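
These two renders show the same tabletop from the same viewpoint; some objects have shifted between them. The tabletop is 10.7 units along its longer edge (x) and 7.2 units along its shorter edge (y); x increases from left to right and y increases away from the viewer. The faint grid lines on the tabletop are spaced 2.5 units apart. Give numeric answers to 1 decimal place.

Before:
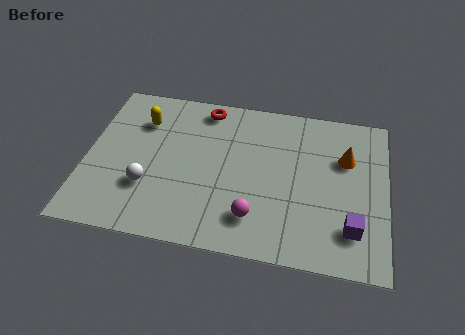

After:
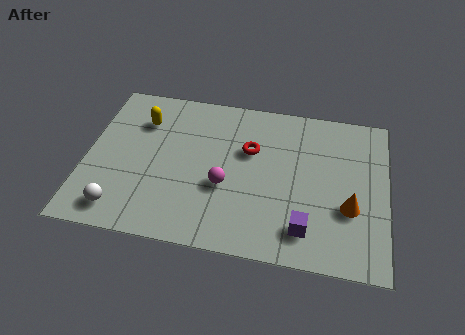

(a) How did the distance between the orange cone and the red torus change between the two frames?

-1.2

They were about 5.3 units apart before and 4.1 after — 1.2 units closer together.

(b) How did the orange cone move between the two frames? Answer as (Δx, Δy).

(0.2, -2.2)

The orange cone started near (9.2, 4.8) and ended near (9.4, 2.6).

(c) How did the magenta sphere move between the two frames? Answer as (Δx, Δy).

(-1.1, 1.2)

From the two frames, the magenta sphere sits at roughly (6.1, 1.6) before and (5.0, 2.8) after.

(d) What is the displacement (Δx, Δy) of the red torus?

(1.7, -1.7)

The red torus started near (4.1, 6.3) and ended near (5.8, 4.6).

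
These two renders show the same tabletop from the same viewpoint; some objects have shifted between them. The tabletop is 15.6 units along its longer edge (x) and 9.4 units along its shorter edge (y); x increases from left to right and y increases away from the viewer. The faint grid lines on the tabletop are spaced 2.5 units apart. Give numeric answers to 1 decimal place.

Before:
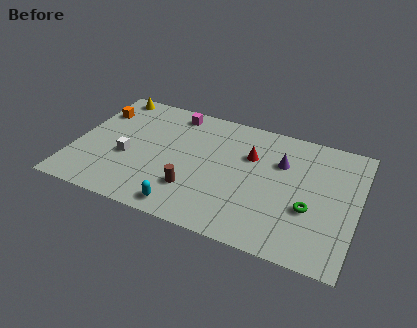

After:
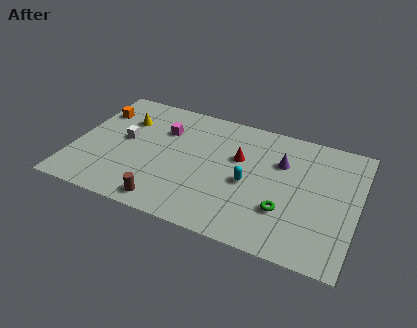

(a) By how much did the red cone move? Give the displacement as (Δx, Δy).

(-0.6, -0.4)

From the two frames, the red cone sits at roughly (9.6, 6.3) before and (9.0, 5.9) after.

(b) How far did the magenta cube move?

1.6

From (5.1, 8.2) to (4.7, 6.6), the magenta cube covered √(0.4² + 1.6²) ≈ 1.6 units.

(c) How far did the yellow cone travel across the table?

2.1

From (1.4, 8.5) to (2.5, 6.7), the yellow cone covered √(1.1² + 1.8²) ≈ 2.1 units.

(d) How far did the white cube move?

1.3

The white cube was near (3.0, 3.8) before and (2.7, 5.1) after, so it travelled √(0.3² + 1.3²) ≈ 1.3 units.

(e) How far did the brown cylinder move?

2.0

The brown cylinder moved from about (6.8, 2.6) to (5.5, 1.1), a distance of √(1.3² + 1.5²) ≈ 2.0.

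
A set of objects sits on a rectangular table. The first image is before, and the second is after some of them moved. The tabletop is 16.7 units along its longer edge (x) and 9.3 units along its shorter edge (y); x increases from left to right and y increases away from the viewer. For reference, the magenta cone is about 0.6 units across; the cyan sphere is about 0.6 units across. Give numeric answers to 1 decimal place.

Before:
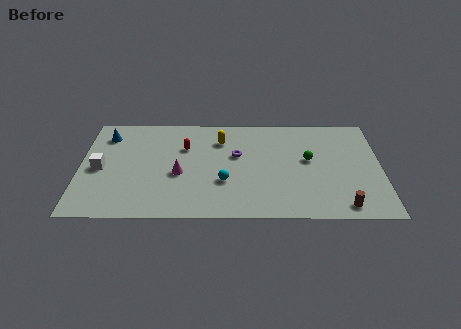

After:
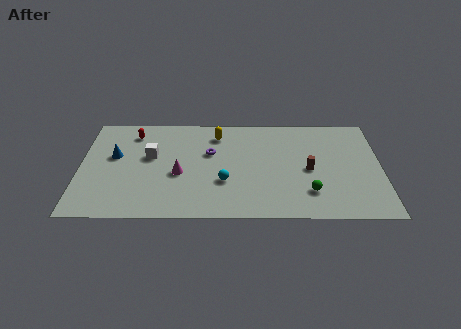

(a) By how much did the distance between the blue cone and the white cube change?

-1.0

The distance was about 3.0 in the first image and 2.0 in the second, so they moved 1.0 units closer together.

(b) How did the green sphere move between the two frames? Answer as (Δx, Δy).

(0.0, -2.9)

From the two frames, the green sphere sits at roughly (12.7, 5.2) before and (12.7, 2.3) after.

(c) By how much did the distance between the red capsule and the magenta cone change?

+2.1

They were about 2.4 units apart before and 4.5 after — 2.1 units further apart.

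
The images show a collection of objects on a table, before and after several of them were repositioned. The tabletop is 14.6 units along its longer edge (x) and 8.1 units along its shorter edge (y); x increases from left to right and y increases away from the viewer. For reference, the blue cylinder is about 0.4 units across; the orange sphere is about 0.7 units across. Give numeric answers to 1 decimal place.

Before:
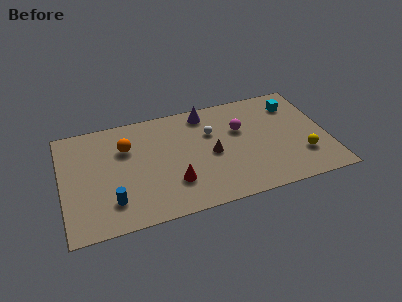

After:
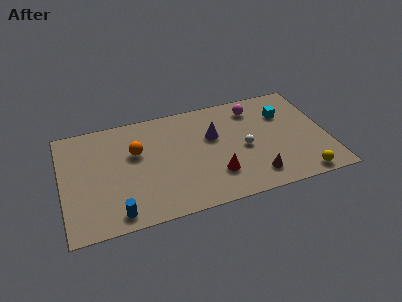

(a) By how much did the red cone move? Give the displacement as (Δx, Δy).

(2.3, -0.1)

The red cone was at about (6.0, 2.3) and moved to about (8.3, 2.2).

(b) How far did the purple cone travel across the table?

1.9

The purple cone moved from about (8.1, 7.0) to (8.4, 5.1), a distance of √(0.3² + 1.9²) ≈ 1.9.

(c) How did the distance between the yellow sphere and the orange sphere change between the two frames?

-0.3

They were about 10.1 units apart before and 9.8 after — 0.3 units closer together.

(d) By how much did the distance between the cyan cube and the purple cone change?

-0.9

They were about 4.9 units apart before and 4.0 after — 0.9 units closer together.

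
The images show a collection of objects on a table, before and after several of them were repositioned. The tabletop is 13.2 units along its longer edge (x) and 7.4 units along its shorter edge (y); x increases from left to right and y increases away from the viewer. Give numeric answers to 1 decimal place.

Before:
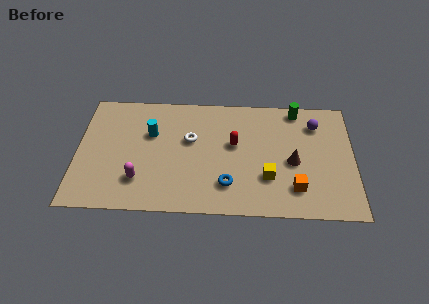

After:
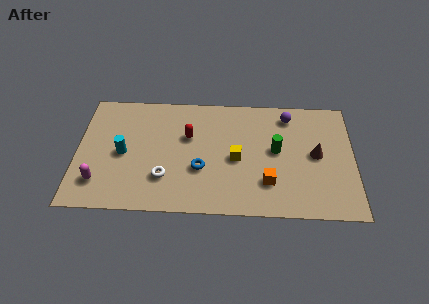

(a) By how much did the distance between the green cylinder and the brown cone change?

-1.4

The distance was about 3.3 in the first image and 1.9 in the second, so they moved 1.4 units closer together.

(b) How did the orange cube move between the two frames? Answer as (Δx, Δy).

(-1.3, 0.3)

The orange cube was at about (10.4, 1.7) and moved to about (9.1, 2.0).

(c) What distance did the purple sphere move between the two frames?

1.4

The purple sphere moved from about (11.4, 5.7) to (10.1, 6.2), a distance of √(1.3² + 0.5²) ≈ 1.4.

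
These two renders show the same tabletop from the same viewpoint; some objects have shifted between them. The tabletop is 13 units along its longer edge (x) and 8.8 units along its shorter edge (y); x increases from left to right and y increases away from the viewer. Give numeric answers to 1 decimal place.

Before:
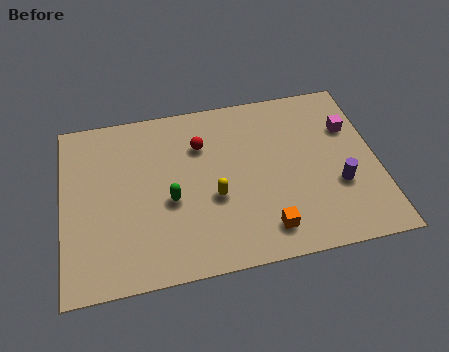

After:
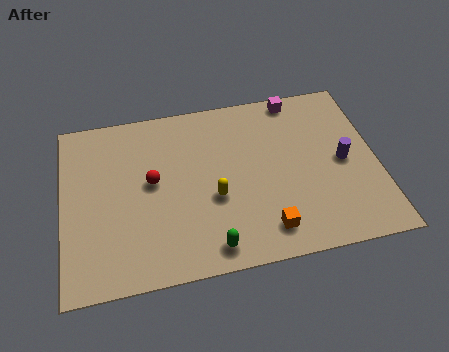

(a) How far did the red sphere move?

2.6

The red sphere moved from about (5.8, 6.3) to (3.7, 4.8), a distance of √(2.1² + 1.5²) ≈ 2.6.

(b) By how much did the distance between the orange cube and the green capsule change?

-2.1

They were about 4.4 units apart before and 2.3 after — 2.1 units closer together.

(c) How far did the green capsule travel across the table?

3.0

The green capsule moved from about (4.4, 3.7) to (5.9, 1.1), a distance of √(1.5² + 2.6²) ≈ 3.0.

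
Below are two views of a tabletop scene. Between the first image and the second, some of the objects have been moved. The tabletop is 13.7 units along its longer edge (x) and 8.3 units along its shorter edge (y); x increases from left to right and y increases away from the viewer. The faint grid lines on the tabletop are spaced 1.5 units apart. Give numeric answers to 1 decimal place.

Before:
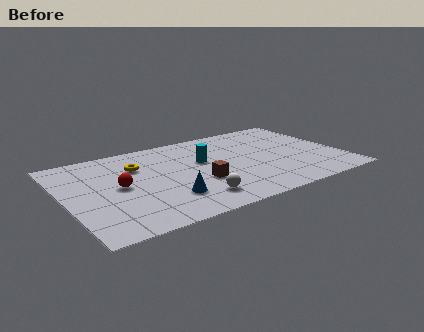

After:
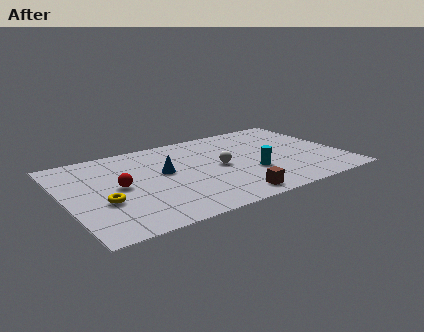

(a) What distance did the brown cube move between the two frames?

2.3

The brown cube was near (6.4, 3.0) before and (7.6, 1.0) after, so it travelled √(1.2² + 2.0²) ≈ 2.3 units.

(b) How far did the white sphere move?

3.0

The white sphere was near (5.9, 1.6) before and (7.6, 4.1) after, so it travelled √(1.7² + 2.5²) ≈ 3.0 units.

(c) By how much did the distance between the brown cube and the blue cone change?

+2.7

They were about 1.9 units apart before and 4.6 after — 2.7 units further apart.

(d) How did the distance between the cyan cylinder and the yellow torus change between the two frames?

+4.0

The distance was about 3.3 in the first image and 7.3 in the second, so they moved 4.0 units further apart.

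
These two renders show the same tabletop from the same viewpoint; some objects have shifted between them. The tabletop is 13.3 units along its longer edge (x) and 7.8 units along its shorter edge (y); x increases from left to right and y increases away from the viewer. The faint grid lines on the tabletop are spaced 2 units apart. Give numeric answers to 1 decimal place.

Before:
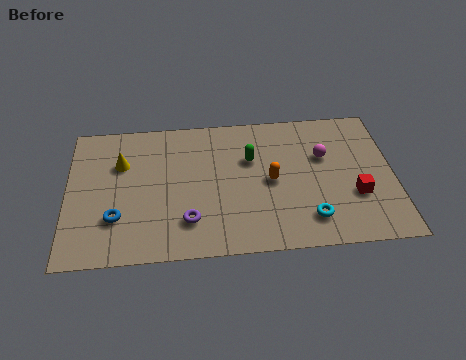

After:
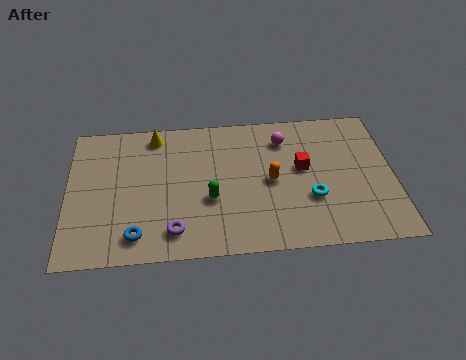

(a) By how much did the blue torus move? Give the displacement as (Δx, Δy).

(0.8, -1.0)

The blue torus was at about (2.0, 2.3) and moved to about (2.8, 1.3).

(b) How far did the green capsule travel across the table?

2.7

The green capsule was near (7.5, 5.1) before and (5.8, 3.0) after, so it travelled √(1.7² + 2.1²) ≈ 2.7 units.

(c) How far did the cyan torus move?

1.1

The cyan torus moved from about (9.8, 1.6) to (9.9, 2.7), a distance of √(0.1² + 1.1²) ≈ 1.1.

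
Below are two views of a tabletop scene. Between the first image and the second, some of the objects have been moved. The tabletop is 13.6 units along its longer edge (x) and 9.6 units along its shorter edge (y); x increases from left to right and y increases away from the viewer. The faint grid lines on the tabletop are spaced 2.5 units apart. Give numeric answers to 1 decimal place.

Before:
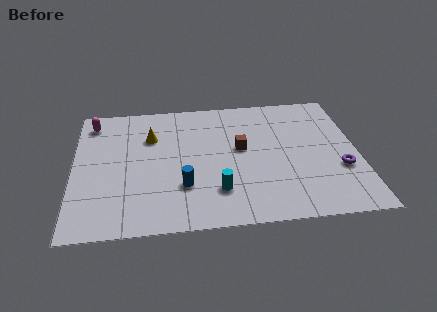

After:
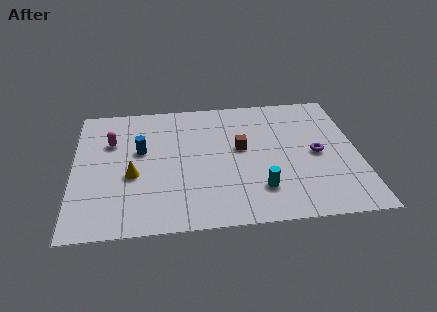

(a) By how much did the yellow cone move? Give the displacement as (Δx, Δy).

(-0.9, -2.8)

The yellow cone started near (3.7, 6.7) and ended near (2.8, 3.9).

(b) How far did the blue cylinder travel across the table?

3.4

From (5.2, 2.9) to (3.2, 5.7), the blue cylinder covered √(2.0² + 2.8²) ≈ 3.4 units.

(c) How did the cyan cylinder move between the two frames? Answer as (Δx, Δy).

(2.0, -0.1)

From the two frames, the cyan cylinder sits at roughly (6.8, 2.4) before and (8.8, 2.3) after.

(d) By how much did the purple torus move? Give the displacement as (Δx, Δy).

(-1.1, 1.2)

The purple torus started near (12.7, 3.4) and ended near (11.6, 4.6).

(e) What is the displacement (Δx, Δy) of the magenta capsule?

(0.9, -1.6)

The magenta capsule started near (0.9, 8.1) and ended near (1.8, 6.5).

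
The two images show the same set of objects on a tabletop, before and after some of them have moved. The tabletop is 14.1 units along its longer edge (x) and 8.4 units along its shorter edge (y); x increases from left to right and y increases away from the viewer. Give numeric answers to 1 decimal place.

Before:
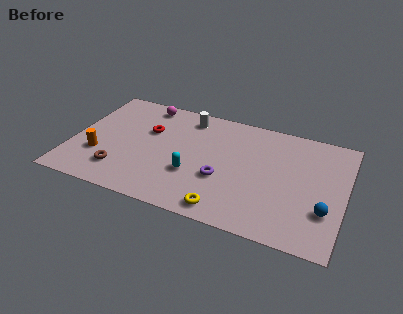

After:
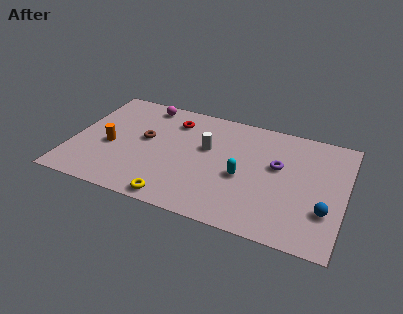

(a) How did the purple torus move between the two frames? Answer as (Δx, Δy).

(2.7, 1.9)

From the two frames, the purple torus sits at roughly (7.9, 3.1) before and (10.6, 5.0) after.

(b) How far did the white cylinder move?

2.3

The white cylinder was near (5.7, 7.1) before and (6.9, 5.1) after, so it travelled √(1.2² + 2.0²) ≈ 2.3 units.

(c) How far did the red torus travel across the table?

1.7

The red torus moved from about (3.8, 5.4) to (5.0, 6.6), a distance of √(1.2² + 1.2²) ≈ 1.7.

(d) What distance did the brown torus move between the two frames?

3.0

From (2.7, 1.9) to (3.7, 4.7), the brown torus covered √(1.0² + 2.8²) ≈ 3.0 units.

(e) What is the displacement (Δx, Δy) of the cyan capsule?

(2.5, 0.7)

From the two frames, the cyan capsule sits at roughly (6.4, 2.9) before and (8.9, 3.6) after.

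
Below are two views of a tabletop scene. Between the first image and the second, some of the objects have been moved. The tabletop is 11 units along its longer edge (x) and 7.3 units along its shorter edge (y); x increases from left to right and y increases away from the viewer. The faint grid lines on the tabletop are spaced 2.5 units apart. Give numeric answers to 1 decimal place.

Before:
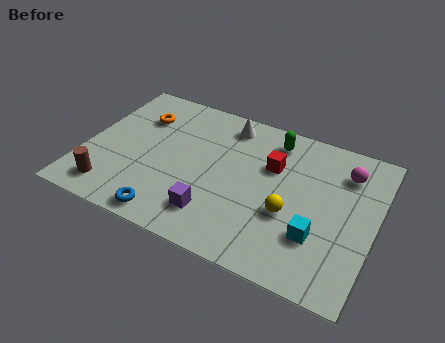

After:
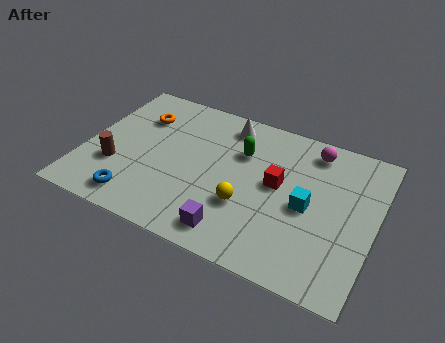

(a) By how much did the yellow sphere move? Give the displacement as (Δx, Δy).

(-1.6, -0.3)

The yellow sphere was at about (7.9, 2.8) and moved to about (6.3, 2.5).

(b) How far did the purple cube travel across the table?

0.9

The purple cube was near (5.2, 1.6) before and (6.0, 1.1) after, so it travelled √(0.8² + 0.5²) ≈ 0.9 units.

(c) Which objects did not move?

the white cone and the orange torus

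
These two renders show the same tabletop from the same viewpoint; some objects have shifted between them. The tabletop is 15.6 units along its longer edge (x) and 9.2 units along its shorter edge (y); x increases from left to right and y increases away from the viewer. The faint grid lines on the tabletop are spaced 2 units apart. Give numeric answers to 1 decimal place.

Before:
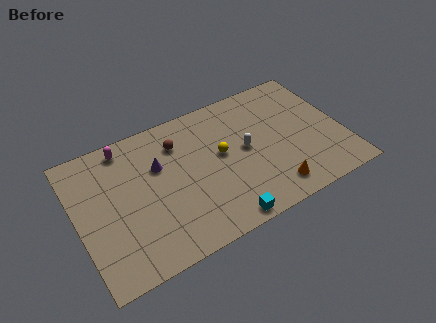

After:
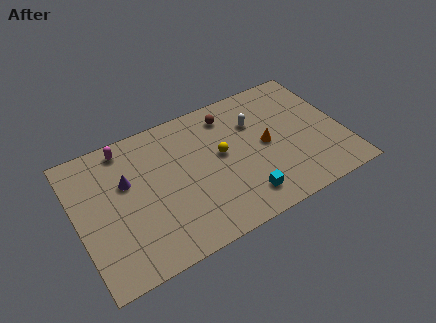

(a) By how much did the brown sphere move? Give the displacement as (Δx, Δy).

(3.1, 0.6)

The brown sphere started near (6.2, 7.0) and ended near (9.3, 7.6).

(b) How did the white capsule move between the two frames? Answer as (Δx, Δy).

(0.8, 1.6)

The white capsule started near (9.9, 4.8) and ended near (10.7, 6.4).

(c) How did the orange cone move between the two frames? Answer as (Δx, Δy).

(0.1, 3.1)

The orange cone started near (11.0, 1.5) and ended near (11.1, 4.6).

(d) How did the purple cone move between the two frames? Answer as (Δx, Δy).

(-1.9, -0.2)

The purple cone started near (4.9, 6.0) and ended near (3.0, 5.8).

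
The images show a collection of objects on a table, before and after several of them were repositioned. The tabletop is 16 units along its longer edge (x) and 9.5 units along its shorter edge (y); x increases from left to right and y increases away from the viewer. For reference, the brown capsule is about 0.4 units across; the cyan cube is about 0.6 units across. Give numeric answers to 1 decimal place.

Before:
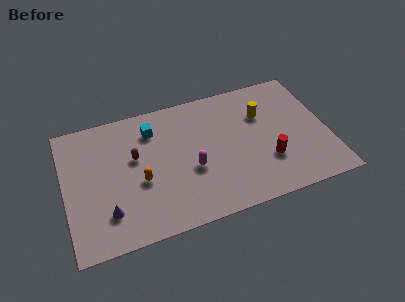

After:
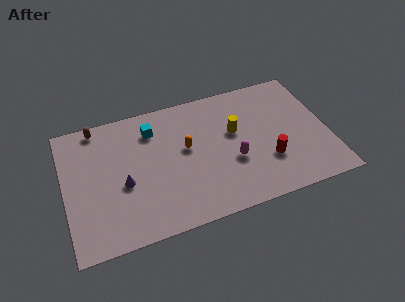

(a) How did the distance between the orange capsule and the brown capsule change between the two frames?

+4.3

Before: roughly 1.8 units apart; after: 6.1. That's 4.3 units further apart.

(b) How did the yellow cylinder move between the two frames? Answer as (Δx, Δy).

(-1.8, -0.8)

The yellow cylinder started near (12.2, 6.5) and ended near (10.4, 5.7).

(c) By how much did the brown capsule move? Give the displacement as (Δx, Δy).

(-2.1, 2.9)

The brown capsule was at about (4.3, 5.7) and moved to about (2.2, 8.6).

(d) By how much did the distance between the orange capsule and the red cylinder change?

-2.4

Before: roughly 7.8 units apart; after: 5.4. That's 2.4 units closer together.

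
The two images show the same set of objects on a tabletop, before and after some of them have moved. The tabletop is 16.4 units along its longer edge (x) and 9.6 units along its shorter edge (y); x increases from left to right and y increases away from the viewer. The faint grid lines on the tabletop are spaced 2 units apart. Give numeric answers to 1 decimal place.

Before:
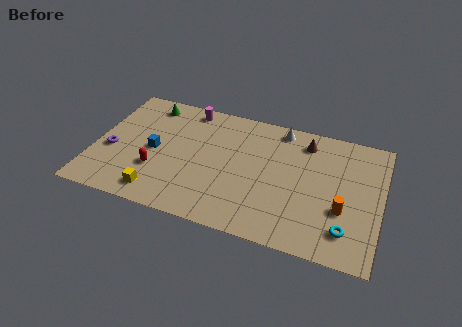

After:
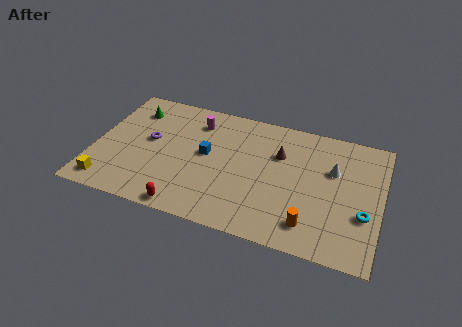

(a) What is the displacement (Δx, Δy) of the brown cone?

(-1.4, -1.4)

From the two frames, the brown cone sits at roughly (11.9, 7.9) before and (10.5, 6.5) after.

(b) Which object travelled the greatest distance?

the white cone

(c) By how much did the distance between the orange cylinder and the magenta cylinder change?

-1.5

Before: roughly 10.6 units apart; after: 9.1. That's 1.5 units closer together.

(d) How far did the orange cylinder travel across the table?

2.3

The orange cylinder moved from about (14.3, 3.4) to (12.6, 1.8), a distance of √(1.7² + 1.6²) ≈ 2.3.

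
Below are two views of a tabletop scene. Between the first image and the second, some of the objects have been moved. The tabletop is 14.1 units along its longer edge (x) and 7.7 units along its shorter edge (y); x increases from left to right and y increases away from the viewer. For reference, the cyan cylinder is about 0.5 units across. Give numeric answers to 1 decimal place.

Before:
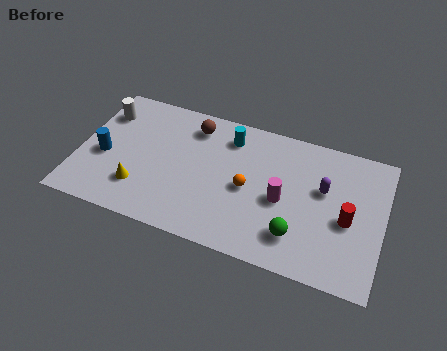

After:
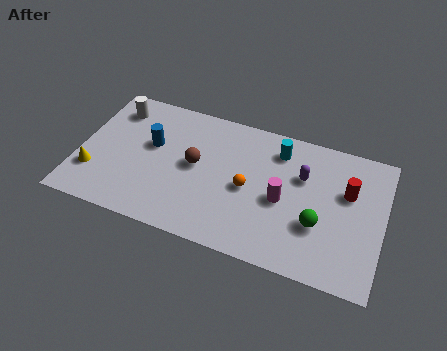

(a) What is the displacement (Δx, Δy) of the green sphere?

(0.9, 0.9)

The green sphere started near (10.3, 1.8) and ended near (11.2, 2.7).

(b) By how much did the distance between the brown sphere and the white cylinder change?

+0.3

The distance was about 4.2 in the first image and 4.5 in the second, so they moved 0.3 units further apart.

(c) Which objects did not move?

the magenta cylinder and the orange sphere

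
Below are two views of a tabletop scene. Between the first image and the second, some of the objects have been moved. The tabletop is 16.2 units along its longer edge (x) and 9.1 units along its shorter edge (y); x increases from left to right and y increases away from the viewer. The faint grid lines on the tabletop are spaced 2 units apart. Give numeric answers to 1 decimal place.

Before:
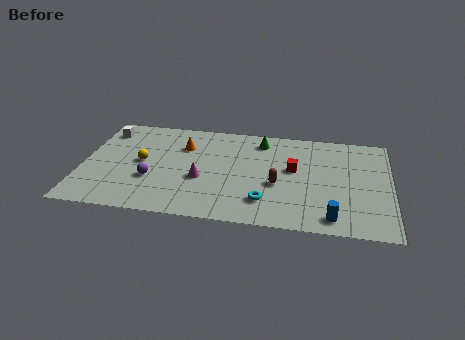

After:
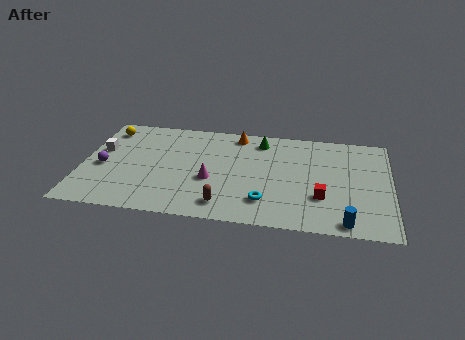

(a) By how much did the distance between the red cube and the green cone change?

+2.7

They were about 3.0 units apart before and 5.7 after — 2.7 units further apart.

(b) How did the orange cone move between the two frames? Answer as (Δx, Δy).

(2.8, 1.5)

From the two frames, the orange cone sits at roughly (5.2, 6.5) before and (8.0, 8.0) after.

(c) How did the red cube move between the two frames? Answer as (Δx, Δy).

(1.5, -2.3)

From the two frames, the red cube sits at roughly (11.1, 5.2) before and (12.6, 2.9) after.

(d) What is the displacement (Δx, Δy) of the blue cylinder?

(0.7, -0.3)

From the two frames, the blue cylinder sits at roughly (13.2, 1.2) before and (13.9, 0.9) after.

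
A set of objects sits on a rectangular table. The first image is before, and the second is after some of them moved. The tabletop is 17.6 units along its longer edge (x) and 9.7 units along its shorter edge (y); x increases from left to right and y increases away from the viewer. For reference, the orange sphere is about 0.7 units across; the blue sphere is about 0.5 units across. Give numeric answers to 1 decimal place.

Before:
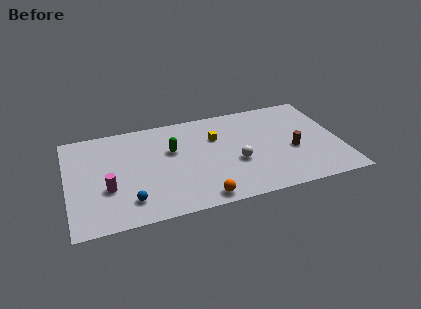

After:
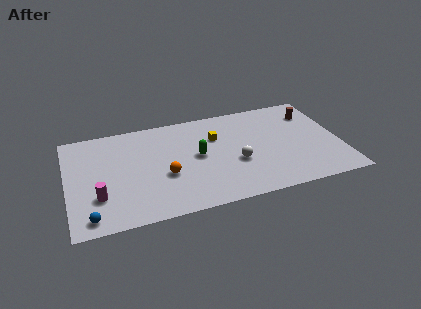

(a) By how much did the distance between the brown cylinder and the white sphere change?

+2.7

Before: roughly 3.7 units apart; after: 6.4. That's 2.7 units further apart.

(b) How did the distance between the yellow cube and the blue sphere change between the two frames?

+2.5

They were about 7.5 units apart before and 10.0 after — 2.5 units further apart.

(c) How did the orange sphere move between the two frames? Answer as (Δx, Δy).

(-2.1, 2.8)

The orange sphere started near (8.3, 1.0) and ended near (6.2, 3.8).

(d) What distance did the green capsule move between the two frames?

1.9

The green capsule moved from about (6.8, 6.1) to (8.4, 5.1), a distance of √(1.6² + 1.0²) ≈ 1.9.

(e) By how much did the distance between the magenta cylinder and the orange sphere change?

-1.9

The distance was about 6.3 in the first image and 4.4 in the second, so they moved 1.9 units closer together.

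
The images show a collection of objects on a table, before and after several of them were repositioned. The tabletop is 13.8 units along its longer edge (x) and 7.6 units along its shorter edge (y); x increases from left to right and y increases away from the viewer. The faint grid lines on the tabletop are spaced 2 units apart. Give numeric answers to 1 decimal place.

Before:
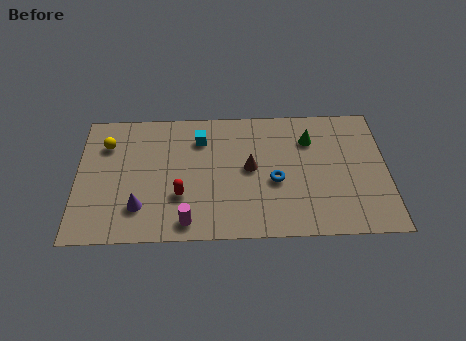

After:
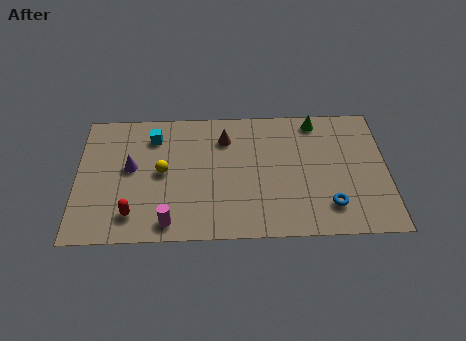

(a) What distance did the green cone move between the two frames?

1.1

The green cone was near (10.4, 5.6) before and (10.7, 6.7) after, so it travelled √(0.3² + 1.1²) ≈ 1.1 units.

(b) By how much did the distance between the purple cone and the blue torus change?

+3.0

They were about 6.1 units apart before and 9.1 after — 3.0 units further apart.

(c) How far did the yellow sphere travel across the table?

3.0

The yellow sphere moved from about (1.3, 5.6) to (3.8, 3.9), a distance of √(2.5² + 1.7²) ≈ 3.0.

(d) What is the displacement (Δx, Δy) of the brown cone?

(-1.1, 1.8)

The brown cone was at about (7.7, 4.0) and moved to about (6.6, 5.8).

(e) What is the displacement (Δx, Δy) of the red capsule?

(-2.1, -1.0)

From the two frames, the red capsule sits at roughly (4.6, 2.5) before and (2.5, 1.5) after.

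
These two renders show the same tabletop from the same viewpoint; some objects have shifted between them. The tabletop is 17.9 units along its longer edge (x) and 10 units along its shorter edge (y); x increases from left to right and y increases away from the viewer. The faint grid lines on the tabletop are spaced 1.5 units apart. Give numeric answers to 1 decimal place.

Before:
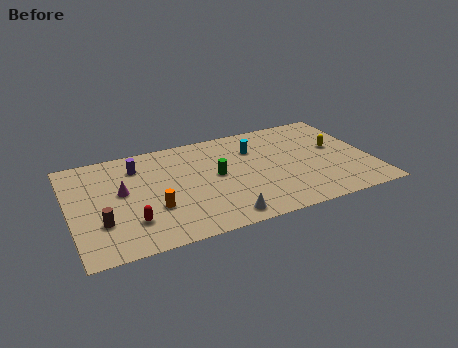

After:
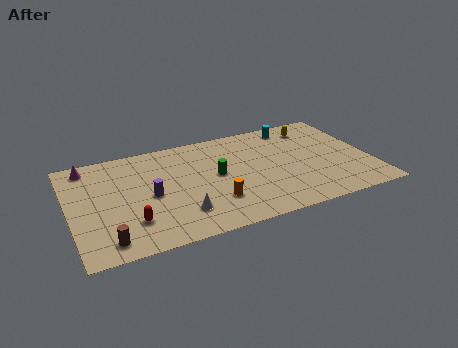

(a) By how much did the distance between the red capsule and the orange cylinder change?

+3.3

They were about 1.6 units apart before and 4.9 after — 3.3 units further apart.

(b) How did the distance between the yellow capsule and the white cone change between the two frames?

+1.8

They were about 8.7 units apart before and 10.5 after — 1.8 units further apart.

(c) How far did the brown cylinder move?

1.7

The brown cylinder was near (1.7, 3.1) before and (1.9, 1.4) after, so it travelled √(0.2² + 1.7²) ≈ 1.7 units.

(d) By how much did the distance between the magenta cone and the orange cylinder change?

+6.4

Before: roughly 2.8 units apart; after: 9.2. That's 6.4 units further apart.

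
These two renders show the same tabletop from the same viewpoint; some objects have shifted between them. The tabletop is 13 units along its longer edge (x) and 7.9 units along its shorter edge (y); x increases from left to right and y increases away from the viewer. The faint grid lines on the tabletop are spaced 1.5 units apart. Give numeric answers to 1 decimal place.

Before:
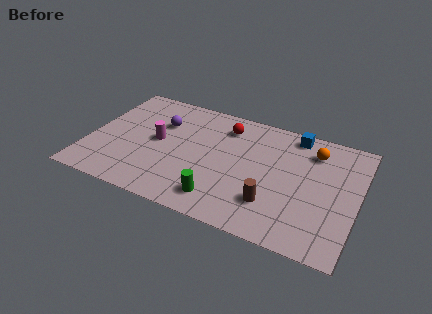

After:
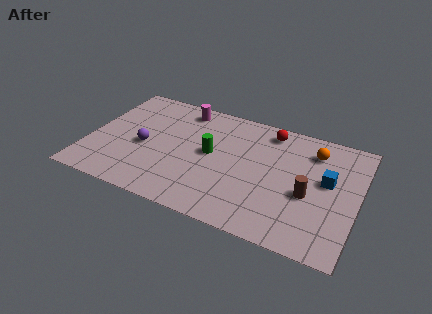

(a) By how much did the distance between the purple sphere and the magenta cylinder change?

+2.3

The distance was about 1.3 in the first image and 3.6 in the second, so they moved 2.3 units further apart.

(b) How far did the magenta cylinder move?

2.8

From (3.3, 4.1) to (4.2, 6.8), the magenta cylinder covered √(0.9² + 2.7²) ≈ 2.8 units.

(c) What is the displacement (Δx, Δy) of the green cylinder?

(-0.8, 2.8)

From the two frames, the green cylinder sits at roughly (6.7, 1.4) before and (5.9, 4.2) after.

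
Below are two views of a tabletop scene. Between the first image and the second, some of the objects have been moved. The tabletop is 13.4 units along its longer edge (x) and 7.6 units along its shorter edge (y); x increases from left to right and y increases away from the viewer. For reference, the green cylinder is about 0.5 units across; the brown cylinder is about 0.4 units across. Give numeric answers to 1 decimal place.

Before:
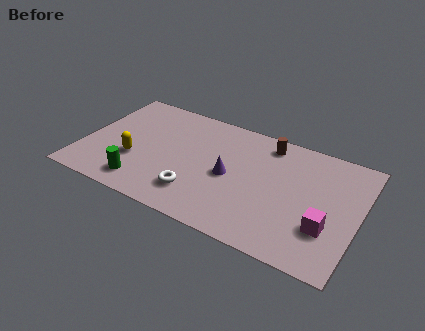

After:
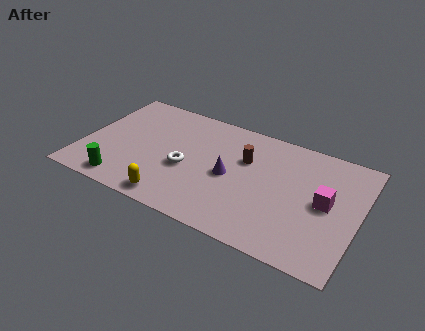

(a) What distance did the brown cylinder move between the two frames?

1.7

From (8.7, 6.5) to (7.8, 5.0), the brown cylinder covered √(0.9² + 1.5²) ≈ 1.7 units.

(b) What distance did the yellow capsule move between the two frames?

2.8

From (2.6, 2.7) to (4.8, 0.9), the yellow capsule covered √(2.2² + 1.8²) ≈ 2.8 units.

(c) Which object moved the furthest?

the yellow capsule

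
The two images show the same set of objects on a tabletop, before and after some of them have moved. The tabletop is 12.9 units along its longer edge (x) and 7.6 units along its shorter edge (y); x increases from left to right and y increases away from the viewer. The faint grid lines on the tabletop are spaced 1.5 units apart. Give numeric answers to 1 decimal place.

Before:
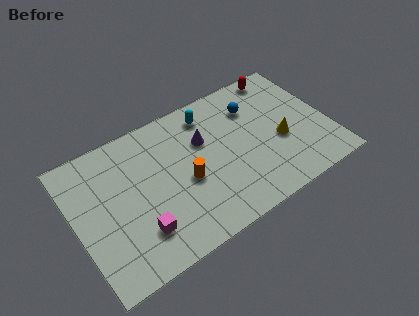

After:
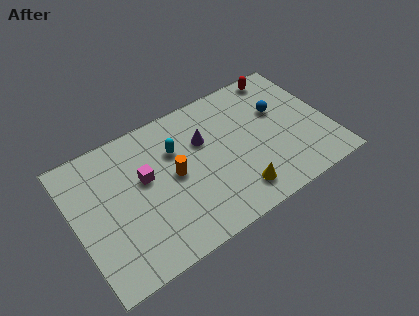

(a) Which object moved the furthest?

the yellow cone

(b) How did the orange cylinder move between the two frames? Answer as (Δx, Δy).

(-0.5, 0.6)

The orange cylinder was at about (5.5, 3.3) and moved to about (5.0, 3.9).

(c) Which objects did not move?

the red capsule and the purple cone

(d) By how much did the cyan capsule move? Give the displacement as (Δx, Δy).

(-1.9, -1.1)

The cyan capsule was at about (7.2, 6.3) and moved to about (5.3, 5.2).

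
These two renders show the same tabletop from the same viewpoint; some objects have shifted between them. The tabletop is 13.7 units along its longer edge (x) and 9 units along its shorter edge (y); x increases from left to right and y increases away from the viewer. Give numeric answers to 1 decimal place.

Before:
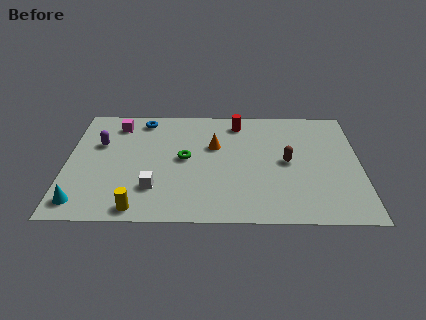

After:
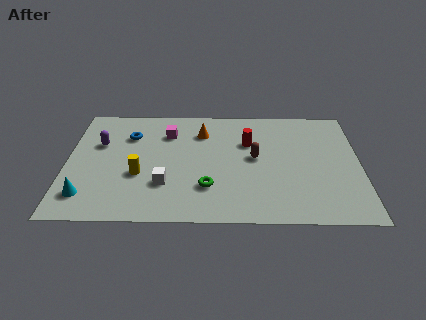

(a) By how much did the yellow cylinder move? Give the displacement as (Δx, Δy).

(0.0, 2.5)

From the two frames, the yellow cylinder sits at roughly (3.4, 0.9) before and (3.4, 3.4) after.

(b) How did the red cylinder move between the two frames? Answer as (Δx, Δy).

(0.5, -1.6)

The red cylinder started near (8.0, 7.6) and ended near (8.5, 6.0).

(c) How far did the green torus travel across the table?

2.5

The green torus moved from about (5.5, 4.7) to (6.6, 2.5), a distance of √(1.1² + 2.2²) ≈ 2.5.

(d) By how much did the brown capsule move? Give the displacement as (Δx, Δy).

(-1.5, 0.3)

The brown capsule started near (10.3, 4.5) and ended near (8.8, 4.8).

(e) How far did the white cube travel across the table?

0.6

From (4.1, 2.4) to (4.6, 2.7), the white cube covered √(0.5² + 0.3²) ≈ 0.6 units.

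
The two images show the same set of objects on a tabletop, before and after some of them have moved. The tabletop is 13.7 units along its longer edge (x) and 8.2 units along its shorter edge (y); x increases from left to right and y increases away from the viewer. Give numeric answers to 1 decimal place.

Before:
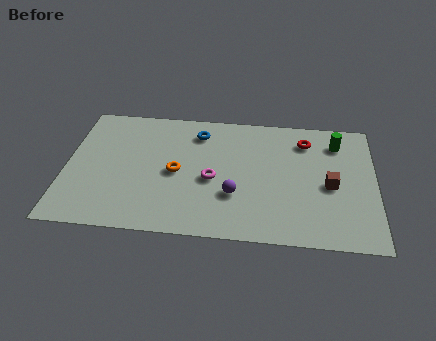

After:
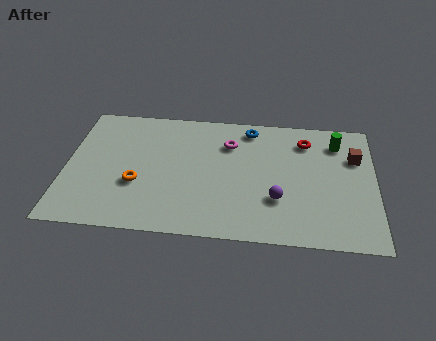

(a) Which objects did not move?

the green cylinder and the red torus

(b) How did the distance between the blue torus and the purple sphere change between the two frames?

+0.4

They were about 4.3 units apart before and 4.7 after — 0.4 units further apart.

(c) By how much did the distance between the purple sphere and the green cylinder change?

-1.2

Before: roughly 5.9 units apart; after: 4.7. That's 1.2 units closer together.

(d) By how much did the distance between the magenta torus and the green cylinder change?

-1.4

The distance was about 6.2 in the first image and 4.8 in the second, so they moved 1.4 units closer together.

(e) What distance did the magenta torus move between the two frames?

2.5

The magenta torus was near (6.5, 3.6) before and (7.2, 6.0) after, so it travelled √(0.7² + 2.4²) ≈ 2.5 units.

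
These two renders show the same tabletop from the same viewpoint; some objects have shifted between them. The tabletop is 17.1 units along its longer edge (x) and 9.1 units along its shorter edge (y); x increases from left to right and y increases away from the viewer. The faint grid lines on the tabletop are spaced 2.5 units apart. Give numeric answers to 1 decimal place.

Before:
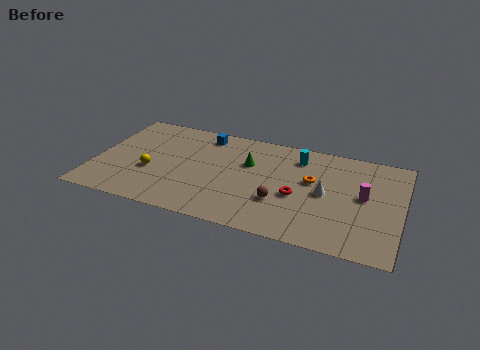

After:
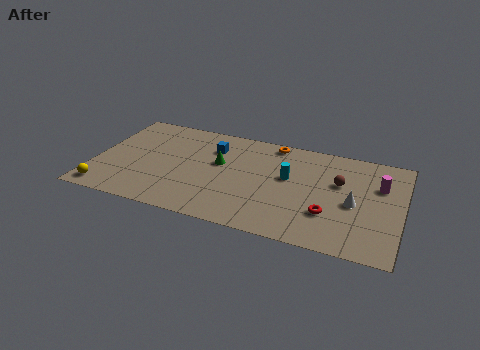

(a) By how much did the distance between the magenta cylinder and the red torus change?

+0.4

The distance was about 3.8 in the first image and 4.2 in the second, so they moved 0.4 units further apart.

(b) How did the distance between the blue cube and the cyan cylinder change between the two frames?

-0.8

The distance was about 5.4 in the first image and 4.6 in the second, so they moved 0.8 units closer together.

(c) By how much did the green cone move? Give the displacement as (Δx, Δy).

(-1.6, -0.5)

The green cone was at about (8.5, 5.9) and moved to about (6.9, 5.4).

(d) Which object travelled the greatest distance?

the brown sphere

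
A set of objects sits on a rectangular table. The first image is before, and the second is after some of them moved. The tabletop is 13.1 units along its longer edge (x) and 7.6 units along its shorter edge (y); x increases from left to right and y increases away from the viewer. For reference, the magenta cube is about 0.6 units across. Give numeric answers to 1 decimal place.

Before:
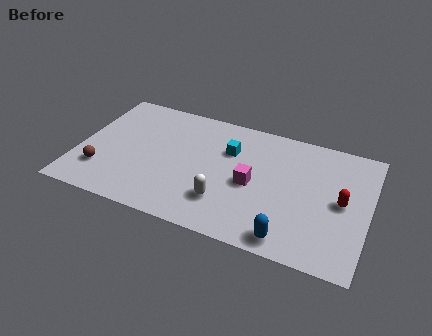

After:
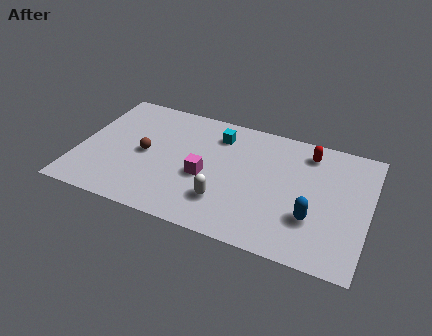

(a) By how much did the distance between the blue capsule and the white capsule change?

+0.7

The distance was about 3.2 in the first image and 3.9 in the second, so they moved 0.7 units further apart.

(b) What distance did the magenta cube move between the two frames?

2.1

The magenta cube moved from about (7.9, 3.5) to (5.8, 3.2), a distance of √(2.1² + 0.3²) ≈ 2.1.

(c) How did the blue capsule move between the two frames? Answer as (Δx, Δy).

(0.9, 1.5)

From the two frames, the blue capsule sits at roughly (9.8, 0.9) before and (10.7, 2.4) after.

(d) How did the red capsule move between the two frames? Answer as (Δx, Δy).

(-1.7, 2.5)

The red capsule started near (11.9, 3.8) and ended near (10.2, 6.3).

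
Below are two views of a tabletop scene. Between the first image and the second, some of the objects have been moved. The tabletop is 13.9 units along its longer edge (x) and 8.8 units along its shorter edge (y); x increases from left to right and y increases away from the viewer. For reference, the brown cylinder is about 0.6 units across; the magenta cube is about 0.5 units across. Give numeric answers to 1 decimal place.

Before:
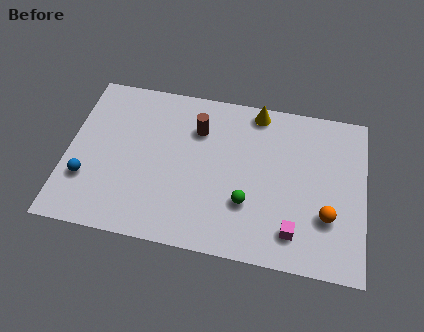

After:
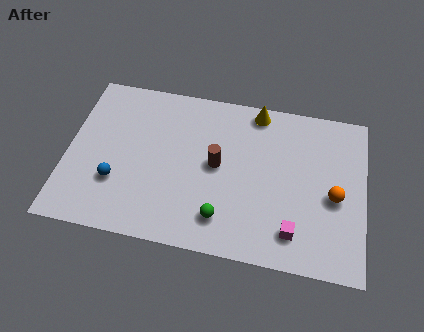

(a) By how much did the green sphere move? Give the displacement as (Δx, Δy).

(-1.1, -1.0)

The green sphere was at about (8.5, 2.8) and moved to about (7.4, 1.8).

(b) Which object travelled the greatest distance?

the brown cylinder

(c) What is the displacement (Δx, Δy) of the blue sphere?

(1.4, 0.1)

The blue sphere started near (1.0, 2.7) and ended near (2.4, 2.8).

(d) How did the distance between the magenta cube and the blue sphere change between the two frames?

-1.4

They were about 9.8 units apart before and 8.4 after — 1.4 units closer together.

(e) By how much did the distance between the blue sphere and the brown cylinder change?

-1.3

Before: roughly 6.2 units apart; after: 4.9. That's 1.3 units closer together.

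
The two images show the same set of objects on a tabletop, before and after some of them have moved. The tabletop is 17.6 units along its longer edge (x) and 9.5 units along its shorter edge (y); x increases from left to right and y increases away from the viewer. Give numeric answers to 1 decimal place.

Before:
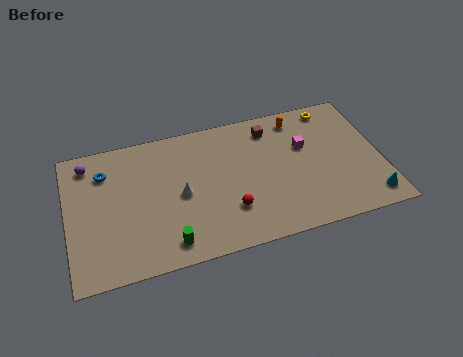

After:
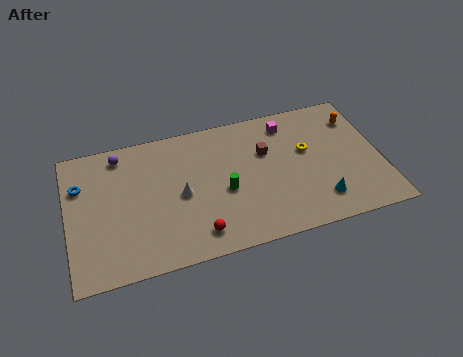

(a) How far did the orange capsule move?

3.4

The orange capsule was near (13.2, 8.1) before and (16.5, 7.3) after, so it travelled √(3.3² + 0.8²) ≈ 3.4 units.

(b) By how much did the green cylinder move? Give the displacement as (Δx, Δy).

(3.3, 2.7)

The green cylinder was at about (5.4, 1.4) and moved to about (8.7, 4.1).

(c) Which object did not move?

the white cone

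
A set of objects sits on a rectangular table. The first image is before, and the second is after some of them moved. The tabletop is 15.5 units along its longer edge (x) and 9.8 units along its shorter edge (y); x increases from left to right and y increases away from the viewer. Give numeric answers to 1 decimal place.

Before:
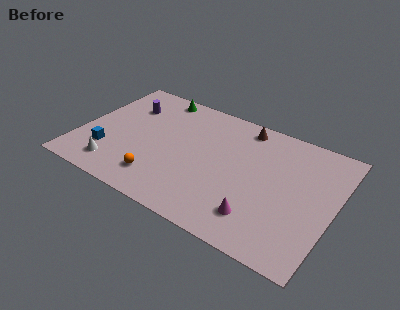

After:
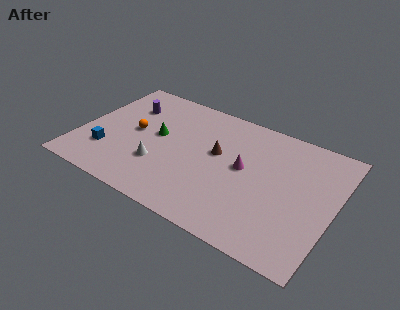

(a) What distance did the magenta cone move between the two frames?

3.5

The magenta cone moved from about (11.4, 2.1) to (10.0, 5.3), a distance of √(1.4² + 3.2²) ≈ 3.5.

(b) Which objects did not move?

the purple cylinder and the blue cube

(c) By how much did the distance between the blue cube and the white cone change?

+2.0

The distance was about 1.2 in the first image and 3.2 in the second, so they moved 2.0 units further apart.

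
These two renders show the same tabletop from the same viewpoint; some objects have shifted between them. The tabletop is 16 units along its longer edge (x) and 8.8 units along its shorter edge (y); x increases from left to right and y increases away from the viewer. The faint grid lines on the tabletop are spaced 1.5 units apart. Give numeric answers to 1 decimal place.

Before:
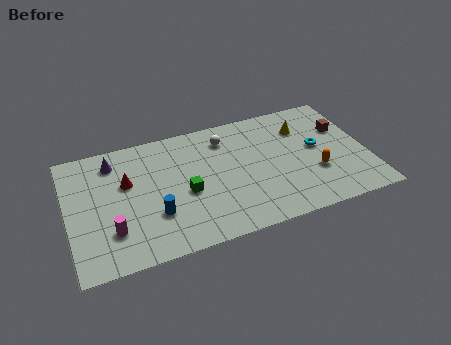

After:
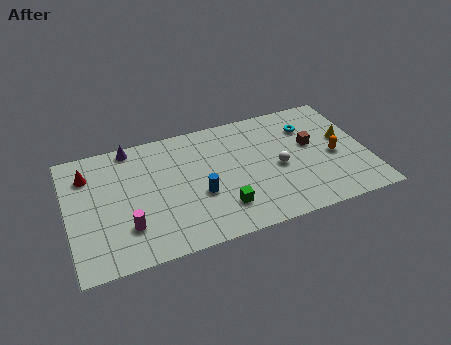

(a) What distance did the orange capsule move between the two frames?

1.4

The orange capsule was near (13.1, 3.0) before and (14.2, 3.9) after, so it travelled √(1.1² + 0.9²) ≈ 1.4 units.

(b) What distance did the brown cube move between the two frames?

1.9

The brown cube moved from about (14.9, 5.8) to (13.1, 5.1), a distance of √(1.8² + 0.7²) ≈ 1.9.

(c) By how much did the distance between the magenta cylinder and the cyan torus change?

-0.6

The distance was about 11.5 in the first image and 10.9 in the second, so they moved 0.6 units closer together.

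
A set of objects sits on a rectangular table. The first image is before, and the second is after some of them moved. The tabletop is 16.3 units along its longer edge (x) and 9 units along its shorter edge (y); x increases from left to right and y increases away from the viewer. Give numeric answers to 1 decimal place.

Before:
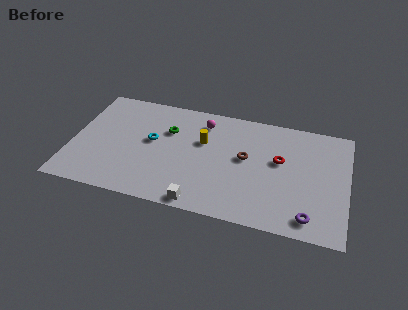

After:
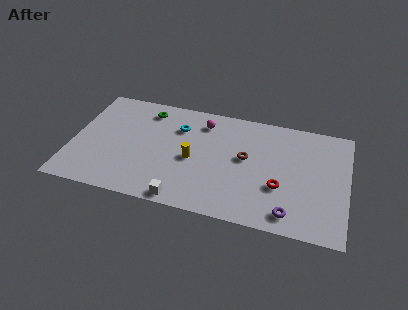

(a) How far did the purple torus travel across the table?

1.1

From (14.2, 1.3) to (13.1, 1.3), the purple torus covered √(1.1² + 0.0²) ≈ 1.1 units.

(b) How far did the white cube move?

1.0

The white cube was near (7.9, 0.8) before and (6.9, 0.8) after, so it travelled √(1.0² + 0.0²) ≈ 1.0 units.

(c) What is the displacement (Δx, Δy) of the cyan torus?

(1.5, 1.5)

The cyan torus started near (4.7, 5.0) and ended near (6.2, 6.5).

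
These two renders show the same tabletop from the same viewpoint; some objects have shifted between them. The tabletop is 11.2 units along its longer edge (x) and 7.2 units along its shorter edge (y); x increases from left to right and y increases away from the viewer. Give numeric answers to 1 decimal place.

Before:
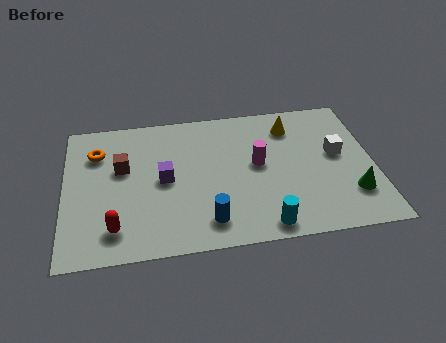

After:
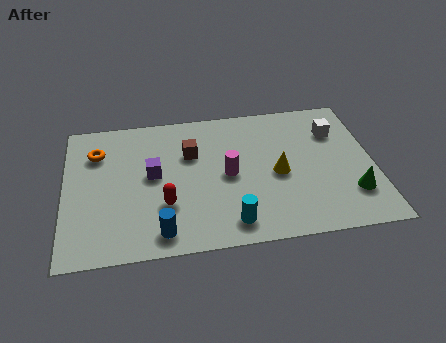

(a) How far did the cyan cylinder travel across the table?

1.2

The cyan cylinder was near (7.1, 0.8) before and (5.9, 1.1) after, so it travelled √(1.2² + 0.3²) ≈ 1.2 units.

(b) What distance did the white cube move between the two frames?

1.2

From (9.9, 4.0) to (9.9, 5.2), the white cube covered √(0.0² + 1.2²) ≈ 1.2 units.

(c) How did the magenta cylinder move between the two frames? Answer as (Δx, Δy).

(-1.1, -0.4)

The magenta cylinder was at about (7.0, 3.9) and moved to about (5.9, 3.5).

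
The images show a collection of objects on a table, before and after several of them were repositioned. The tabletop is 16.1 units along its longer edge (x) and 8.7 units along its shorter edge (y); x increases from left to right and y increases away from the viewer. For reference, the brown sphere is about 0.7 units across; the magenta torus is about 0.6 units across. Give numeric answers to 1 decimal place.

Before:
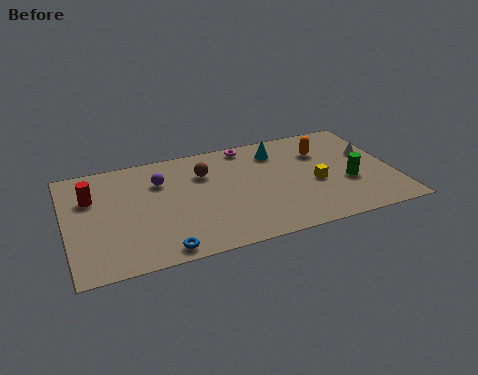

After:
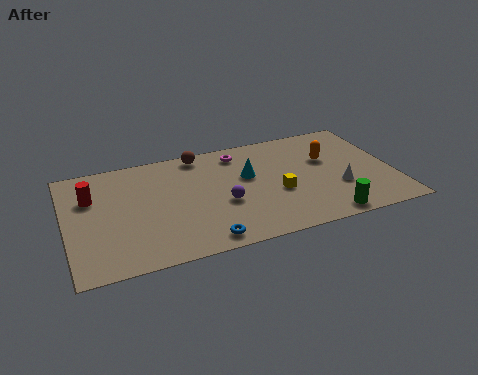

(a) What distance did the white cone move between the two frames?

2.9

The white cone moved from about (15.1, 5.3) to (13.3, 3.0), a distance of √(1.8² + 2.3²) ≈ 2.9.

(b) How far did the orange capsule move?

0.7

From (12.8, 6.2) to (13.0, 5.5), the orange capsule covered √(0.2² + 0.7²) ≈ 0.7 units.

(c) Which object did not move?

the red cylinder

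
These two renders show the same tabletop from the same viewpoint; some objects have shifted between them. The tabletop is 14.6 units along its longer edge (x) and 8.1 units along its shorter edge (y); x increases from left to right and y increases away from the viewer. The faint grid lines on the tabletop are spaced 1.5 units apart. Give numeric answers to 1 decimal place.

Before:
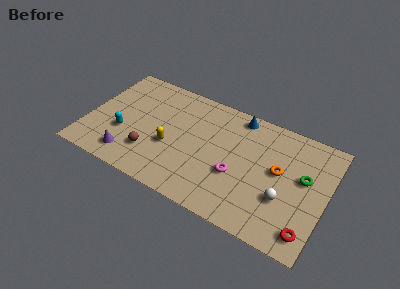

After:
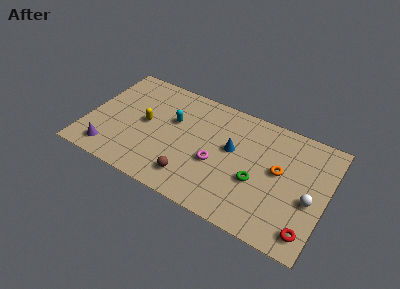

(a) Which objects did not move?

the orange torus and the red torus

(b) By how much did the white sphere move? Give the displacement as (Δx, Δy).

(1.5, 0.6)

The white sphere started near (12.2, 2.8) and ended near (13.7, 3.4).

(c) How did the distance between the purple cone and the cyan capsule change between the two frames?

+3.5

The distance was about 1.6 in the first image and 5.1 in the second, so they moved 3.5 units further apart.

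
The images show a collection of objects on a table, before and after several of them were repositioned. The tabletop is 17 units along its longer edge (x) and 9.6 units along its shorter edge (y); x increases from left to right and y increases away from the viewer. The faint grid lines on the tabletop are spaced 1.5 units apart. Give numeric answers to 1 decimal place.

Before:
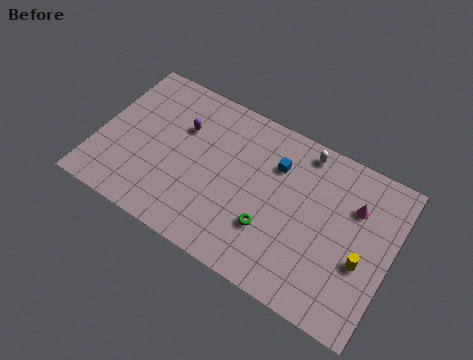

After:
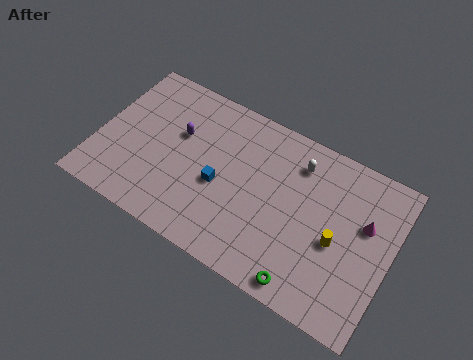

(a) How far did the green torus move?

3.1

The green torus was near (10.3, 3.0) before and (12.7, 1.0) after, so it travelled √(2.4² + 2.0²) ≈ 3.1 units.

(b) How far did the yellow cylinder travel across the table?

1.6

The yellow cylinder was near (15.5, 3.8) before and (14.0, 4.2) after, so it travelled √(1.5² + 0.4²) ≈ 1.6 units.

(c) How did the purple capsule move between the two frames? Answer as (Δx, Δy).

(-0.1, -0.5)

The purple capsule started near (4.6, 6.5) and ended near (4.5, 6.0).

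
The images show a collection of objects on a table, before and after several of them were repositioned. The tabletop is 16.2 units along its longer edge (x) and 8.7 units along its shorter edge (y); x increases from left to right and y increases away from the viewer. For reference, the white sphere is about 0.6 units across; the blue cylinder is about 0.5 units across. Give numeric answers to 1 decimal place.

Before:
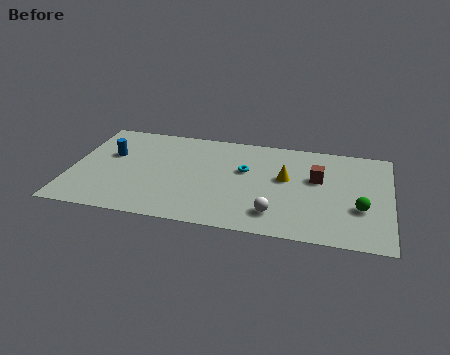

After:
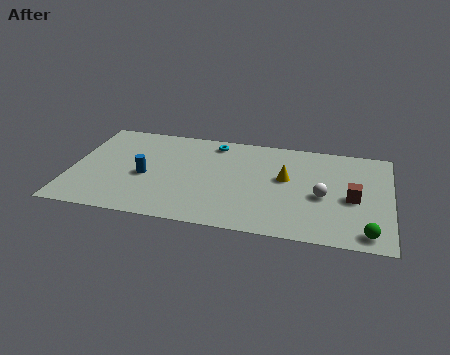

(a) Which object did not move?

the yellow cone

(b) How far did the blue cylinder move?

2.5

The blue cylinder moved from about (1.9, 5.4) to (3.8, 3.8), a distance of √(1.9² + 1.6²) ≈ 2.5.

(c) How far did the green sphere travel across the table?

2.0

From (14.7, 3.1) to (15.1, 1.1), the green sphere covered √(0.4² + 2.0²) ≈ 2.0 units.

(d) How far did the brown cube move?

2.3

The brown cube was near (12.5, 5.3) before and (14.3, 3.9) after, so it travelled √(1.8² + 1.4²) ≈ 2.3 units.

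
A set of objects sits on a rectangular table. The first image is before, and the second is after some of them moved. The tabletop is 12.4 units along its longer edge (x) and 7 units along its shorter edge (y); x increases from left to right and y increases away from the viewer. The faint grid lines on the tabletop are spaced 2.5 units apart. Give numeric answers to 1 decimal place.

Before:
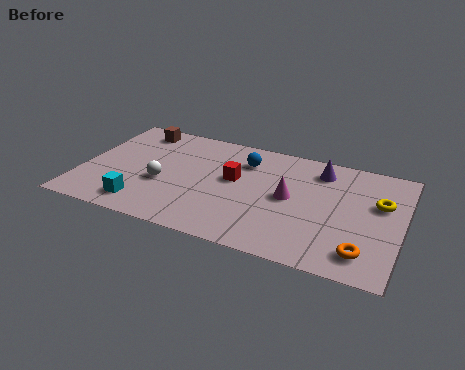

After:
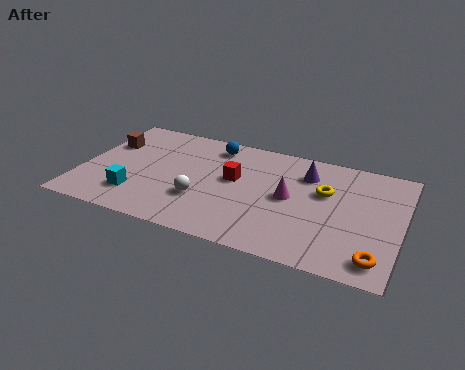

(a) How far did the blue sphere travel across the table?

1.4

The blue sphere was near (6.2, 5.3) before and (4.9, 5.9) after, so it travelled √(1.3² + 0.6²) ≈ 1.4 units.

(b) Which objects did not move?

the magenta cone and the red cube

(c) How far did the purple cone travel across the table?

0.6

The purple cone moved from about (9.1, 5.7) to (8.6, 5.3), a distance of √(0.5² + 0.4²) ≈ 0.6.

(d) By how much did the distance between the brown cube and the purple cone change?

+0.5

Before: roughly 7.3 units apart; after: 7.8. That's 0.5 units further apart.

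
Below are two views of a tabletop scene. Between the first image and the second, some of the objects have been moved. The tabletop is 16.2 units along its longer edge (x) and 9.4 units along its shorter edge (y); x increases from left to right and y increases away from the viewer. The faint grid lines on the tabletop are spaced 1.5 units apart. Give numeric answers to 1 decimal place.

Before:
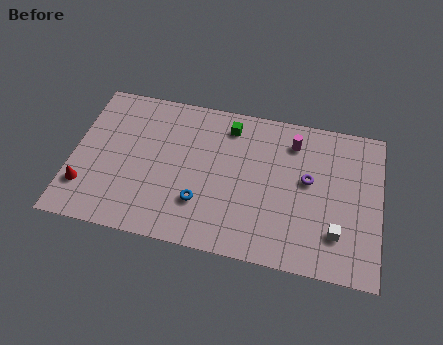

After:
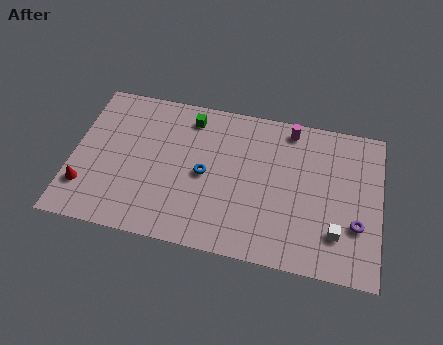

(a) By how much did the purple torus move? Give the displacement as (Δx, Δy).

(2.6, -2.2)

From the two frames, the purple torus sits at roughly (12.4, 5.3) before and (15.0, 3.1) after.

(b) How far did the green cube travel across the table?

2.1

From (8.1, 7.8) to (6.0, 7.9), the green cube covered √(2.1² + 0.1²) ≈ 2.1 units.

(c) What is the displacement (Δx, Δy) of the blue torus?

(0.1, 1.8)

The blue torus was at about (6.9, 2.7) and moved to about (7.0, 4.5).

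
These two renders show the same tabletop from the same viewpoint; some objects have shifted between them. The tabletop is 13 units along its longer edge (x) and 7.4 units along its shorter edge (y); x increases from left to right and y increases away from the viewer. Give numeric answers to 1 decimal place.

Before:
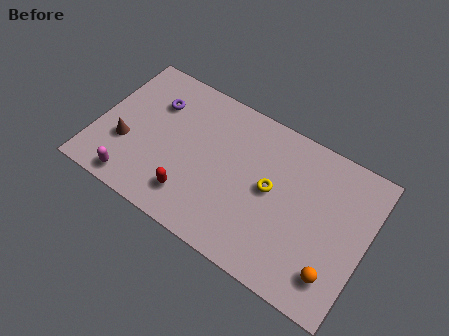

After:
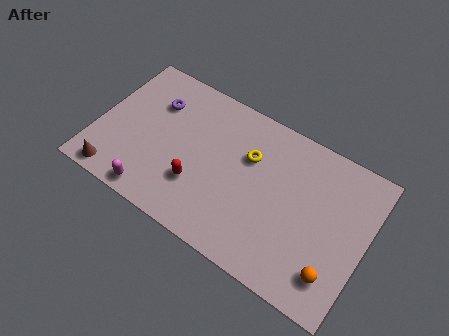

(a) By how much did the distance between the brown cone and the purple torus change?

+1.8

The distance was about 2.9 in the first image and 4.7 in the second, so they moved 1.8 units further apart.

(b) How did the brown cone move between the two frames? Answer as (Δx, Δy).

(-0.2, -1.8)

From the two frames, the brown cone sits at roughly (1.5, 2.6) before and (1.3, 0.8) after.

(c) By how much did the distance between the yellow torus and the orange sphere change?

+1.6

The distance was about 4.1 in the first image and 5.7 in the second, so they moved 1.6 units further apart.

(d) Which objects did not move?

the orange sphere and the purple torus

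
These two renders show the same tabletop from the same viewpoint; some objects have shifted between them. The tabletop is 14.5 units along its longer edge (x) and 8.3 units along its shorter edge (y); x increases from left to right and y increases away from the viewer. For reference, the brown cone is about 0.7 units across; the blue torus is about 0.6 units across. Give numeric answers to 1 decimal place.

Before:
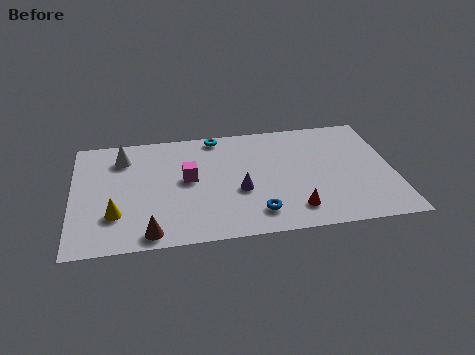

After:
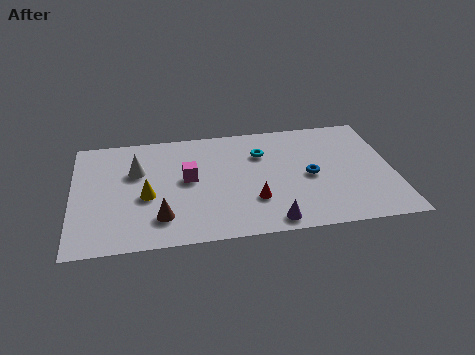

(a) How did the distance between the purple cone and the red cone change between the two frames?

-1.2

Before: roughly 2.9 units apart; after: 1.7. That's 1.2 units closer together.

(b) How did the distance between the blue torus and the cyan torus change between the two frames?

-3.2

They were about 6.1 units apart before and 2.9 after — 3.2 units closer together.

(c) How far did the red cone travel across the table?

2.0

The red cone was near (9.9, 1.6) before and (8.1, 2.5) after, so it travelled √(1.8² + 0.9²) ≈ 2.0 units.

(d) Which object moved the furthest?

the blue torus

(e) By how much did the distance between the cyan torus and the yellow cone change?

-1.1

They were about 6.9 units apart before and 5.8 after — 1.1 units closer together.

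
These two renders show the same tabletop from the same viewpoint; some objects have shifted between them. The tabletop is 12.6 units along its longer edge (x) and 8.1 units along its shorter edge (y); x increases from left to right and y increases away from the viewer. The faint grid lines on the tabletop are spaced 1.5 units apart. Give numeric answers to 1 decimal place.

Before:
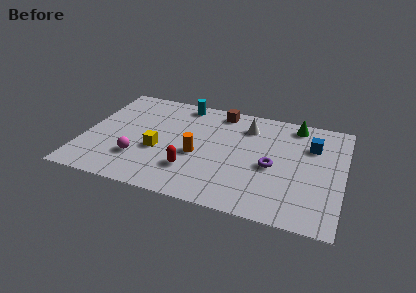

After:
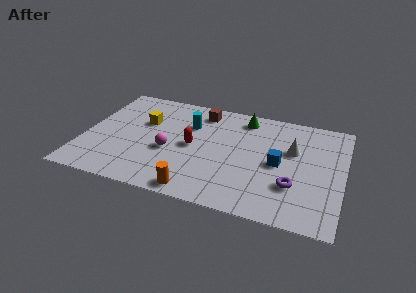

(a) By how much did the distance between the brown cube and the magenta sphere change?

-2.3

They were about 6.0 units apart before and 3.7 after — 2.3 units closer together.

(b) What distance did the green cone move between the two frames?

2.5

The green cone was near (10.1, 7.1) before and (7.6, 6.9) after, so it travelled √(2.5² + 0.2²) ≈ 2.5 units.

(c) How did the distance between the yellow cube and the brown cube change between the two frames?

-1.6

Before: roughly 4.7 units apart; after: 3.1. That's 1.6 units closer together.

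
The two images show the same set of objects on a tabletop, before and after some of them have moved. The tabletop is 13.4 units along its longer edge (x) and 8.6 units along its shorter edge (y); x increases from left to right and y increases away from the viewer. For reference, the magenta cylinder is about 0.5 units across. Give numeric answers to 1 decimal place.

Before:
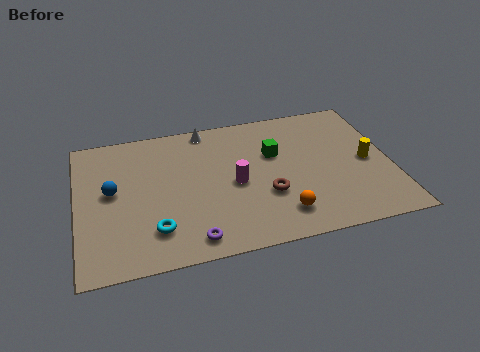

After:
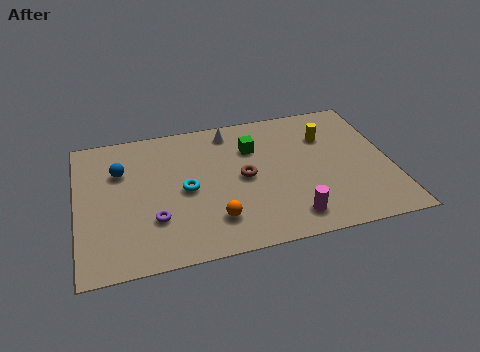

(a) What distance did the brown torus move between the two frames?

1.6

From (8.0, 3.0) to (7.1, 4.3), the brown torus covered √(0.9² + 1.3²) ≈ 1.6 units.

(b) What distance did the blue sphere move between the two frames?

1.3

The blue sphere moved from about (1.5, 4.7) to (1.9, 5.9), a distance of √(0.4² + 1.2²) ≈ 1.3.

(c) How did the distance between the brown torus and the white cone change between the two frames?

-2.2

They were about 5.3 units apart before and 3.1 after — 2.2 units closer together.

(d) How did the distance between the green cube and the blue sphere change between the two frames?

-1.3

Before: roughly 7.0 units apart; after: 5.7. That's 1.3 units closer together.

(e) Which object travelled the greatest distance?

the magenta cylinder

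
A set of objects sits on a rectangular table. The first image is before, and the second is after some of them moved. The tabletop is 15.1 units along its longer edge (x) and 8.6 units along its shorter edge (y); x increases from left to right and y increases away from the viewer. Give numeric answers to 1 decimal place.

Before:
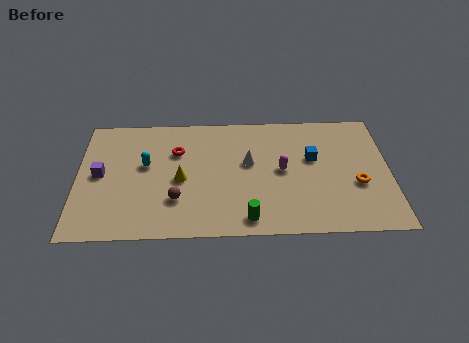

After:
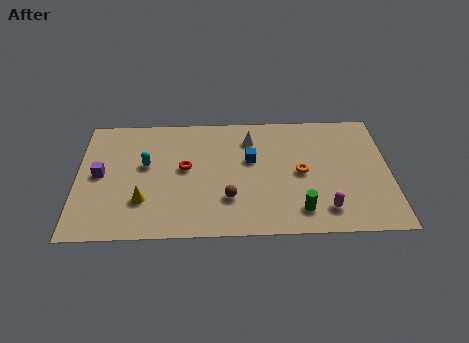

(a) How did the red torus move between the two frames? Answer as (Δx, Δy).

(0.4, -1.2)

The red torus started near (4.8, 5.9) and ended near (5.2, 4.7).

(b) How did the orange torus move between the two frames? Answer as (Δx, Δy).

(-2.7, 0.9)

The orange torus started near (13.5, 3.3) and ended near (10.8, 4.2).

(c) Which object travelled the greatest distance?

the magenta capsule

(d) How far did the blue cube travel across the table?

3.0

The blue cube was near (11.4, 5.2) before and (8.4, 5.2) after, so it travelled √(3.0² + 0.0²) ≈ 3.0 units.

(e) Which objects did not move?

the cyan capsule and the purple cube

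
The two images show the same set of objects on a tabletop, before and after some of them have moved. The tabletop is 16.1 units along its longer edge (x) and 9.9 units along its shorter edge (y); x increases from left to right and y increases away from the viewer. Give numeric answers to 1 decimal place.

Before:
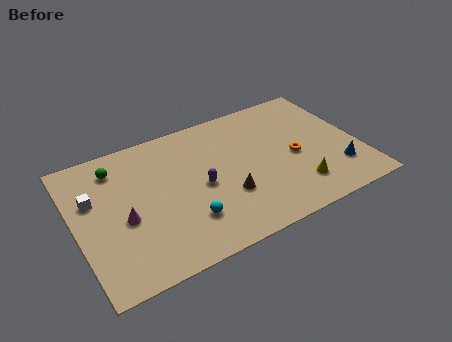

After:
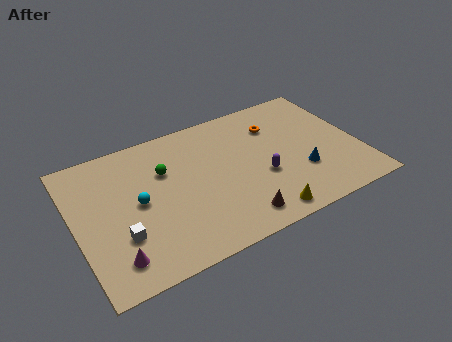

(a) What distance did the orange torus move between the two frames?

2.9

From (12.4, 4.5) to (11.7, 7.3), the orange torus covered √(0.7² + 2.8²) ≈ 2.9 units.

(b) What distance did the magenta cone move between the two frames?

2.5

From (2.6, 4.2) to (1.8, 1.8), the magenta cone covered √(0.8² + 2.4²) ≈ 2.5 units.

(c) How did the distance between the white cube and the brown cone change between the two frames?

-1.3

Before: roughly 7.8 units apart; after: 6.5. That's 1.3 units closer together.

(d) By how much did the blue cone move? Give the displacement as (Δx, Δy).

(-2.0, 0.7)

From the two frames, the blue cone sits at roughly (14.6, 2.5) before and (12.6, 3.2) after.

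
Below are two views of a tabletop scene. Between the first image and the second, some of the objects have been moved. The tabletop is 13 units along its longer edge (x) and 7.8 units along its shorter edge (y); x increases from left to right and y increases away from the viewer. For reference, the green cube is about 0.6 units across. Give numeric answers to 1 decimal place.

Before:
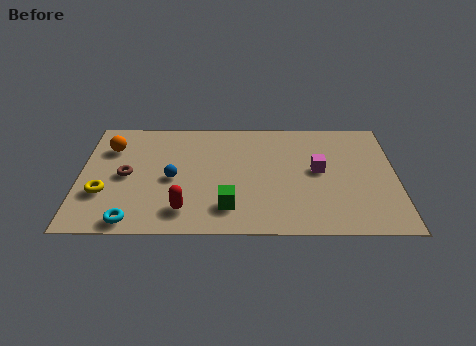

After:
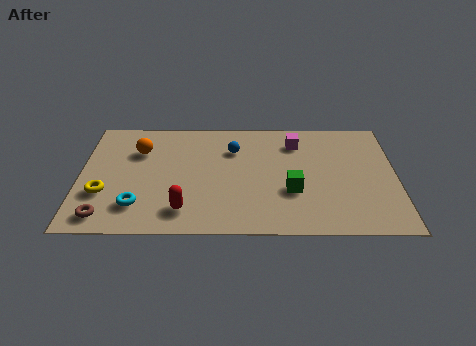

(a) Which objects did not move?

the red capsule and the yellow torus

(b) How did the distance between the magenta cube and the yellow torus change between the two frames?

-0.3

The distance was about 8.9 in the first image and 8.6 in the second, so they moved 0.3 units closer together.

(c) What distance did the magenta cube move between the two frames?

2.1

From (9.8, 4.2) to (8.9, 6.1), the magenta cube covered √(0.9² + 1.9²) ≈ 2.1 units.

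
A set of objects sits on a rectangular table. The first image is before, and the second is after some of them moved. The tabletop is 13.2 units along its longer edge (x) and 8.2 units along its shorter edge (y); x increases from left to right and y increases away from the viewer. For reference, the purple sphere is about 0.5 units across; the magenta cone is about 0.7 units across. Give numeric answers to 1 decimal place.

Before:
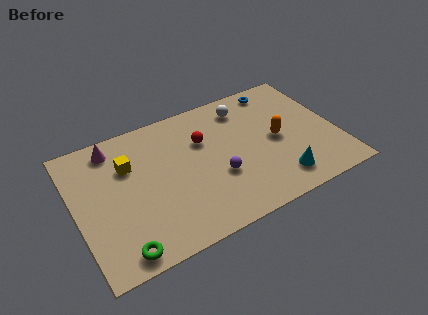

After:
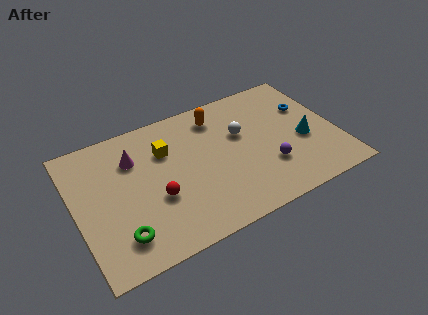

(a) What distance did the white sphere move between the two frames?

1.6

From (8.9, 6.7) to (8.5, 5.1), the white sphere covered √(0.4² + 1.6²) ≈ 1.6 units.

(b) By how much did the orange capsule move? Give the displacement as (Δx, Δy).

(-2.7, 2.7)

From the two frames, the orange capsule sits at roughly (10.2, 4.0) before and (7.5, 6.7) after.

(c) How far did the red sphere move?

3.6

The red sphere moved from about (6.6, 5.5) to (3.9, 3.1), a distance of √(2.7² + 2.4²) ≈ 3.6.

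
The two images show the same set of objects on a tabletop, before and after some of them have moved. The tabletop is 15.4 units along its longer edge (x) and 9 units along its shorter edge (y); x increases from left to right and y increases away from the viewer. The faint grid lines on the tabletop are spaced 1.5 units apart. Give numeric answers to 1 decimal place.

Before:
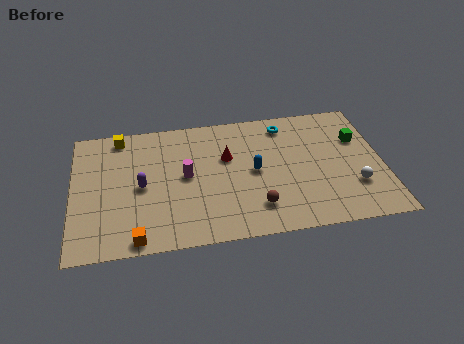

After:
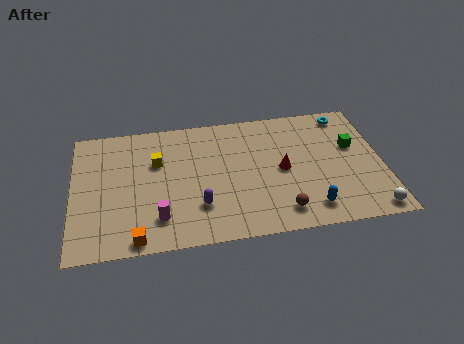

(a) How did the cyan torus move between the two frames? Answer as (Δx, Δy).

(3.1, 0.3)

The cyan torus was at about (10.7, 7.6) and moved to about (13.8, 7.9).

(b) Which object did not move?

the orange cube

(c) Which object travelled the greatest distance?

the blue capsule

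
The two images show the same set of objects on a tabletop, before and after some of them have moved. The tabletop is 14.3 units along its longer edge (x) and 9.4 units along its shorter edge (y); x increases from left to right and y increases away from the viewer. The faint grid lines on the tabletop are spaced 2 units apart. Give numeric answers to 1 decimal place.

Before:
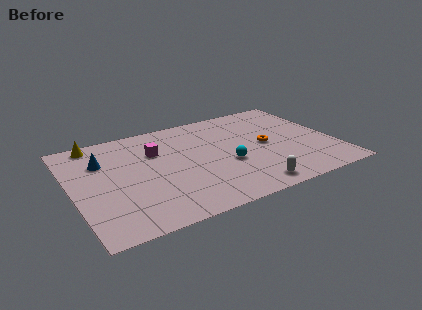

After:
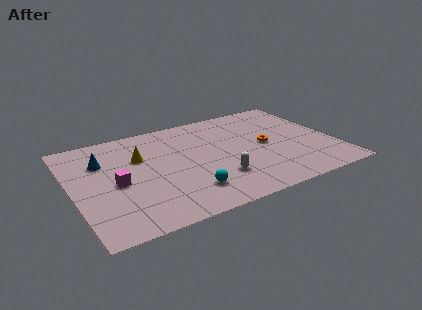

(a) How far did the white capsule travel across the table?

2.1

The white capsule moved from about (9.1, 1.1) to (7.6, 2.6), a distance of √(1.5² + 1.5²) ≈ 2.1.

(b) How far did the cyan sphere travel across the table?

2.9

The cyan sphere was near (8.3, 3.7) before and (5.9, 2.1) after, so it travelled √(2.4² + 1.6²) ≈ 2.9 units.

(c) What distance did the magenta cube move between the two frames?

3.2

The magenta cube was near (4.7, 6.4) before and (2.3, 4.3) after, so it travelled √(2.4² + 2.1²) ≈ 3.2 units.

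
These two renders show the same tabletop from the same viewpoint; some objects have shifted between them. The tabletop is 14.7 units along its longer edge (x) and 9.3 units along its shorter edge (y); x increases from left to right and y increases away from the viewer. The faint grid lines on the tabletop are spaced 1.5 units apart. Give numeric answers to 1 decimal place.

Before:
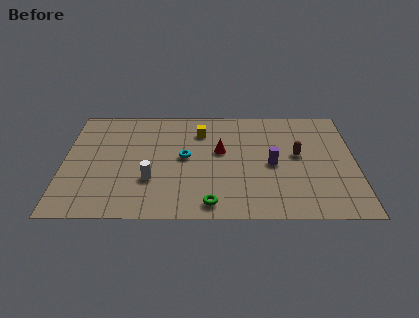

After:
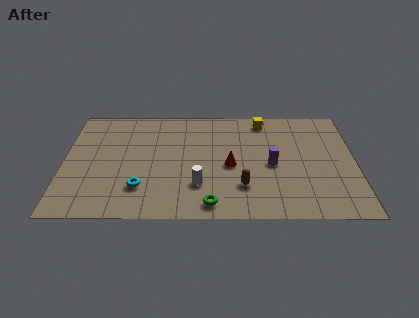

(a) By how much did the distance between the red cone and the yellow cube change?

+2.3

The distance was about 2.0 in the first image and 4.3 in the second, so they moved 2.3 units further apart.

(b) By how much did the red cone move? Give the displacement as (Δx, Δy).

(0.5, -1.2)

The red cone was at about (7.9, 5.4) and moved to about (8.4, 4.2).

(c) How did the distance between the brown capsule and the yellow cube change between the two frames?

+0.4

The distance was about 5.3 in the first image and 5.7 in the second, so they moved 0.4 units further apart.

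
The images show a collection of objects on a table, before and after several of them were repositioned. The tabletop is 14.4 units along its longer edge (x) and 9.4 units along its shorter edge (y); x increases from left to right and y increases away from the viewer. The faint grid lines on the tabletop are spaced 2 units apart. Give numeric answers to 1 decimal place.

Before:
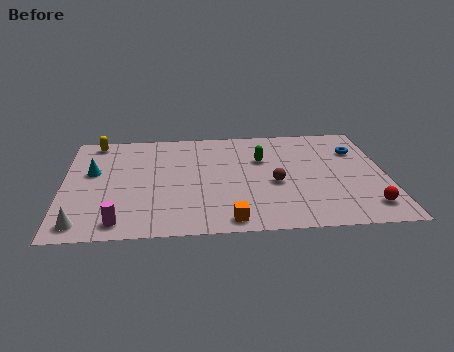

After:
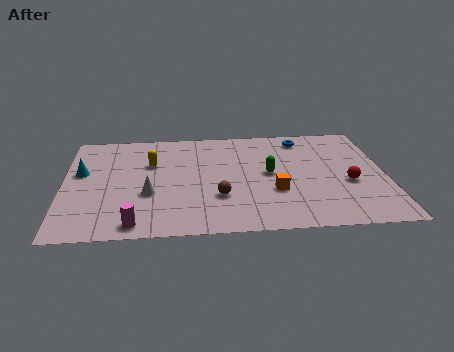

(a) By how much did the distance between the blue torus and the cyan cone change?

-1.7

The distance was about 12.0 in the first image and 10.3 in the second, so they moved 1.7 units closer together.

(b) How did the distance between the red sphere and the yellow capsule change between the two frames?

-4.6

They were about 13.7 units apart before and 9.1 after — 4.6 units closer together.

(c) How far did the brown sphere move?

2.7

From (9.4, 4.0) to (6.9, 3.0), the brown sphere covered √(2.5² + 1.0²) ≈ 2.7 units.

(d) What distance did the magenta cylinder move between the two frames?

0.7

From (2.5, 1.2) to (3.2, 1.0), the magenta cylinder covered √(0.7² + 0.2²) ≈ 0.7 units.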